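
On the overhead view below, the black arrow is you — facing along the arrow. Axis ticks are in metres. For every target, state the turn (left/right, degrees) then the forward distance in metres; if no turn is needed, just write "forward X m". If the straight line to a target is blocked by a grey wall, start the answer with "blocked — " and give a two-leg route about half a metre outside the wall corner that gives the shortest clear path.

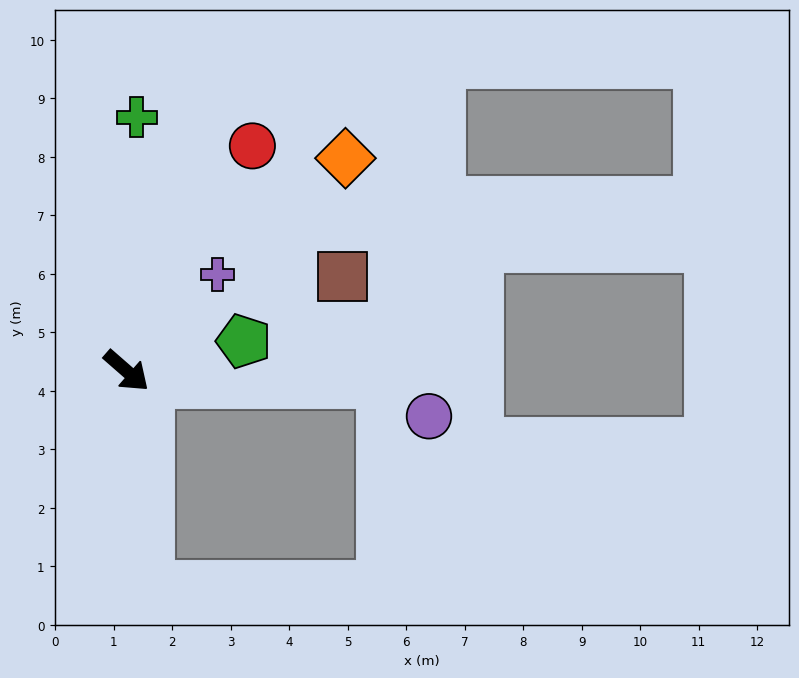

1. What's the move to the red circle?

turn left 102°, forward 4.4 m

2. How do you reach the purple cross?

turn left 88°, forward 2.3 m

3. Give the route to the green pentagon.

turn left 55°, forward 2.1 m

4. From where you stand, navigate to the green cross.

turn left 129°, forward 4.3 m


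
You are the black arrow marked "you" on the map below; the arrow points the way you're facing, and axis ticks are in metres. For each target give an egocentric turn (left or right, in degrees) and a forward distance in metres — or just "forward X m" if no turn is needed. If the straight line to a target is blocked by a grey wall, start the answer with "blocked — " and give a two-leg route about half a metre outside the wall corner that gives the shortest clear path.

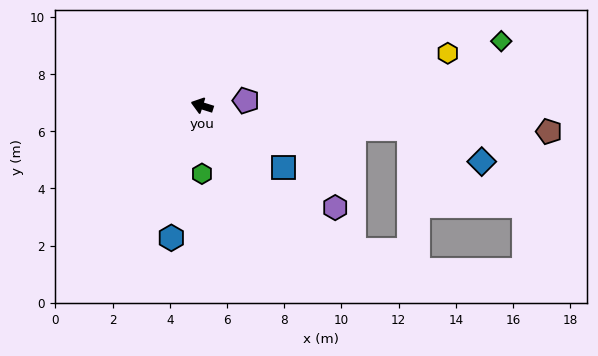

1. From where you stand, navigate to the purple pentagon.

turn right 156°, forward 1.5 m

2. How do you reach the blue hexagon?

turn left 94°, forward 4.7 m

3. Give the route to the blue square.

turn left 160°, forward 3.6 m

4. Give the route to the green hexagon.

turn left 107°, forward 2.4 m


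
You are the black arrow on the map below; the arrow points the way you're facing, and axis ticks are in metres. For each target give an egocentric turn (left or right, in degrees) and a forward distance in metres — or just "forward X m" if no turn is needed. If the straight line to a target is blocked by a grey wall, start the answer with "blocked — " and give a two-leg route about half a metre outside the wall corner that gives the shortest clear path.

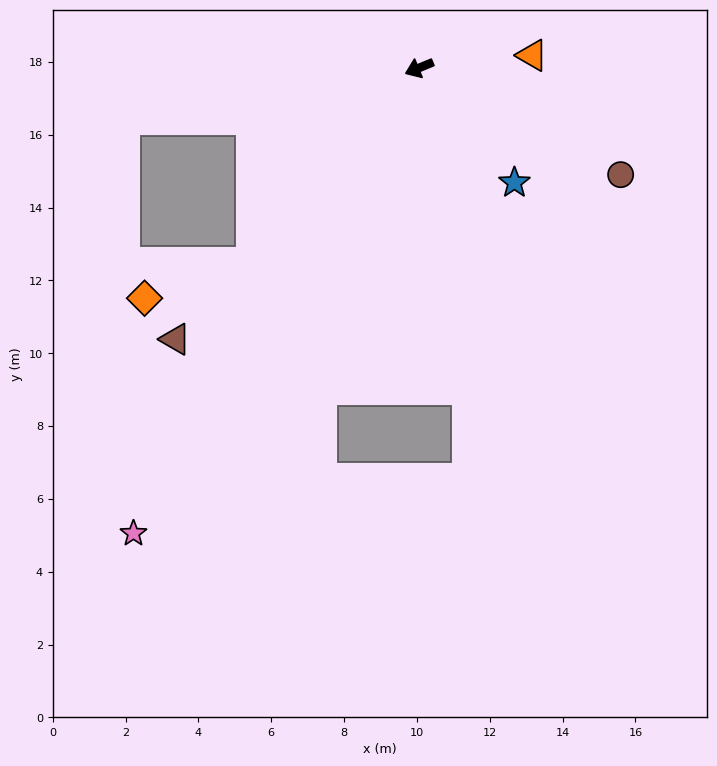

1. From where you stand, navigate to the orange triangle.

turn left 164°, forward 3.1 m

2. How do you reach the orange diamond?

blocked — turn left 27°, forward 7.1 m, then turn right 31°, forward 3.1 m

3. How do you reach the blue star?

turn left 107°, forward 4.1 m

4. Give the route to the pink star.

turn left 36°, forward 15.0 m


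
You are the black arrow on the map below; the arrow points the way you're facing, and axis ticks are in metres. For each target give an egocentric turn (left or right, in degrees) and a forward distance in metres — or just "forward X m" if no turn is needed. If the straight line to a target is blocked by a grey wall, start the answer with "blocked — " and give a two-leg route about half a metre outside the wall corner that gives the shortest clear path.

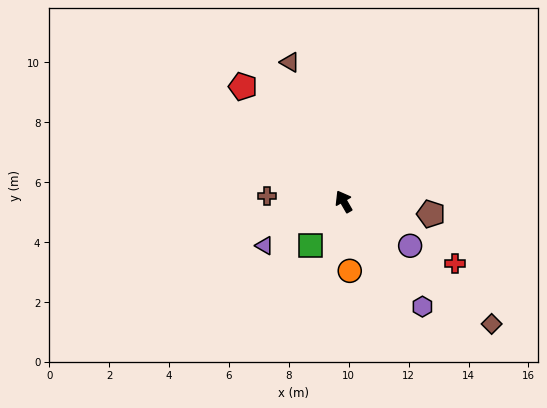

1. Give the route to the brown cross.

turn left 56°, forward 2.6 m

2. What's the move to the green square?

turn left 113°, forward 1.8 m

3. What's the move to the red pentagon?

turn left 11°, forward 5.1 m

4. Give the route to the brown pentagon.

turn right 128°, forward 2.9 m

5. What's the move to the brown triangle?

turn right 9°, forward 5.0 m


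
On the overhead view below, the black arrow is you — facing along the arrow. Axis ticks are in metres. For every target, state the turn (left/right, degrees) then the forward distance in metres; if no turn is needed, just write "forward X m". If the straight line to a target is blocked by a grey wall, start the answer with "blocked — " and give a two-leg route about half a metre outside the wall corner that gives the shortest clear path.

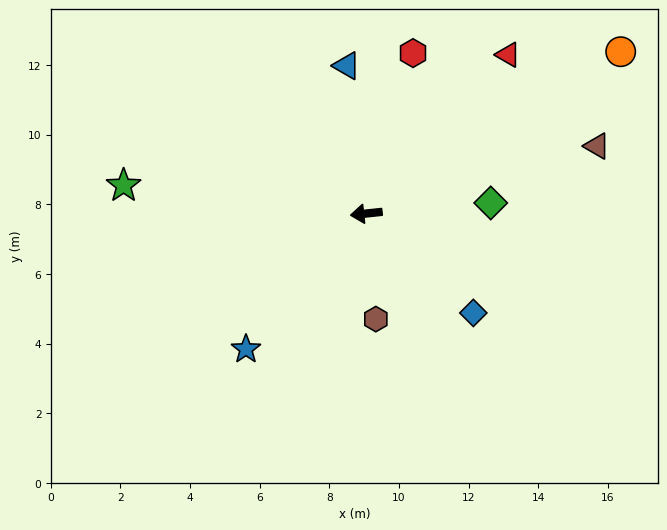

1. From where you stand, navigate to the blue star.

turn left 42°, forward 5.2 m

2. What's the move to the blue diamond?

turn left 131°, forward 4.2 m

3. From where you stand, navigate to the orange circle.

turn right 154°, forward 8.7 m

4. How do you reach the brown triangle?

turn right 170°, forward 6.9 m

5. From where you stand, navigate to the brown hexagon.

turn left 89°, forward 3.0 m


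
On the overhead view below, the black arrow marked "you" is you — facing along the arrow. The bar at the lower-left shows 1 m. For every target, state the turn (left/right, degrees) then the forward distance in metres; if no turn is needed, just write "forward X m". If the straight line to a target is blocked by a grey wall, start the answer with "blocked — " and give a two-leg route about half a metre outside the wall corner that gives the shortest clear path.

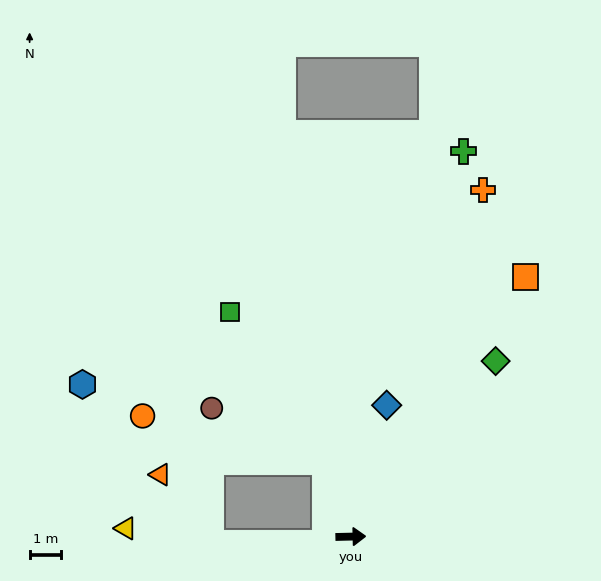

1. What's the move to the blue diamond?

turn left 73°, forward 4.3 m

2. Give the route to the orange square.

turn left 55°, forward 9.8 m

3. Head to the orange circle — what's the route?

blocked — turn left 107°, forward 2.5 m, then turn left 58°, forward 5.9 m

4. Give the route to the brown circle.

blocked — turn left 107°, forward 2.5 m, then turn left 47°, forward 3.9 m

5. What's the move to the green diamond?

turn left 49°, forward 7.1 m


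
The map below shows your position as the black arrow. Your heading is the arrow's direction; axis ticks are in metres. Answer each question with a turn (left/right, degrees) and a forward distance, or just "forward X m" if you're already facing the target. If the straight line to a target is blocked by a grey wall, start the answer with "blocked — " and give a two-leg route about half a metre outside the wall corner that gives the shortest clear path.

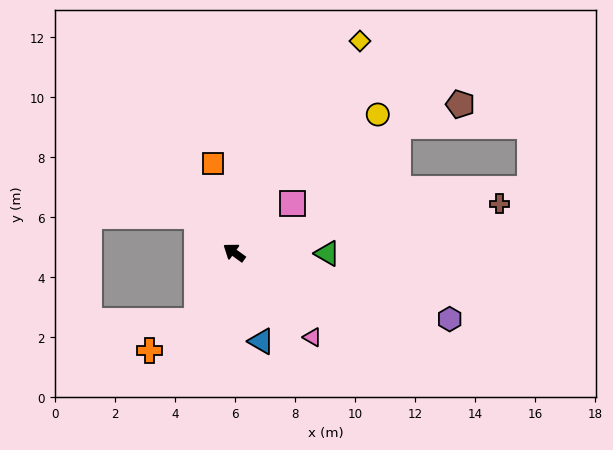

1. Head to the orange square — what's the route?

turn right 41°, forward 3.1 m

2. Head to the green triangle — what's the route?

turn right 145°, forward 3.1 m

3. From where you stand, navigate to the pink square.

turn right 104°, forward 2.5 m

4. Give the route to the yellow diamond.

turn right 85°, forward 8.2 m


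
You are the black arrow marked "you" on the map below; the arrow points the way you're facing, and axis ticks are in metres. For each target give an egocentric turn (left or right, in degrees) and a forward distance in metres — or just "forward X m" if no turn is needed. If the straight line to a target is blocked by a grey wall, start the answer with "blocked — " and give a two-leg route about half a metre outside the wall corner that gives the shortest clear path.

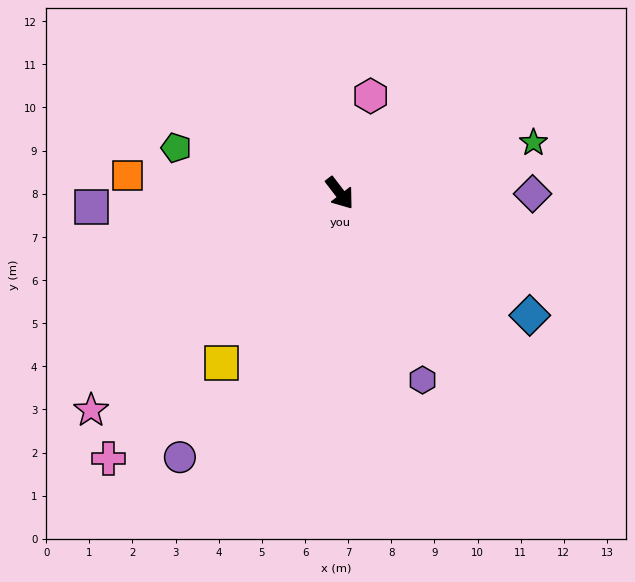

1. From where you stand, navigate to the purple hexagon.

turn right 14°, forward 4.7 m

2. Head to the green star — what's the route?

turn left 67°, forward 4.6 m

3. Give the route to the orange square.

turn right 132°, forward 4.9 m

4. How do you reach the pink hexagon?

turn left 125°, forward 2.4 m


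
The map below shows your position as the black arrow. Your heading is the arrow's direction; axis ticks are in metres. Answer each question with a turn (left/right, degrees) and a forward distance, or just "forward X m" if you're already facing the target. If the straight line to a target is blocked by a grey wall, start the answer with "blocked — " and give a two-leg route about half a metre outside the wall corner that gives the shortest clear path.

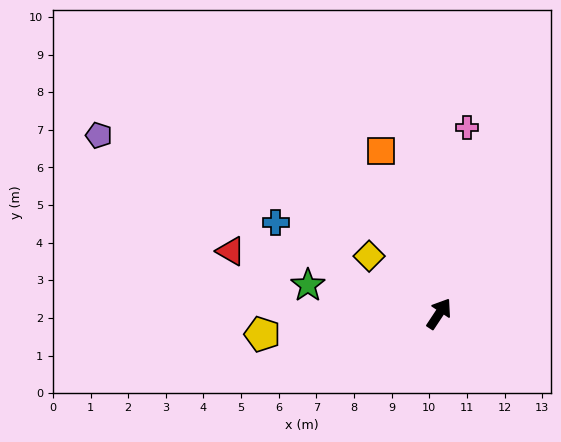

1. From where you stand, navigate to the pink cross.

turn left 25°, forward 5.0 m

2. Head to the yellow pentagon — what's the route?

turn left 130°, forward 4.7 m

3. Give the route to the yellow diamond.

turn left 84°, forward 2.4 m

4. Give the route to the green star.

turn left 111°, forward 3.6 m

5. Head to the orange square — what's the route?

turn left 53°, forward 4.6 m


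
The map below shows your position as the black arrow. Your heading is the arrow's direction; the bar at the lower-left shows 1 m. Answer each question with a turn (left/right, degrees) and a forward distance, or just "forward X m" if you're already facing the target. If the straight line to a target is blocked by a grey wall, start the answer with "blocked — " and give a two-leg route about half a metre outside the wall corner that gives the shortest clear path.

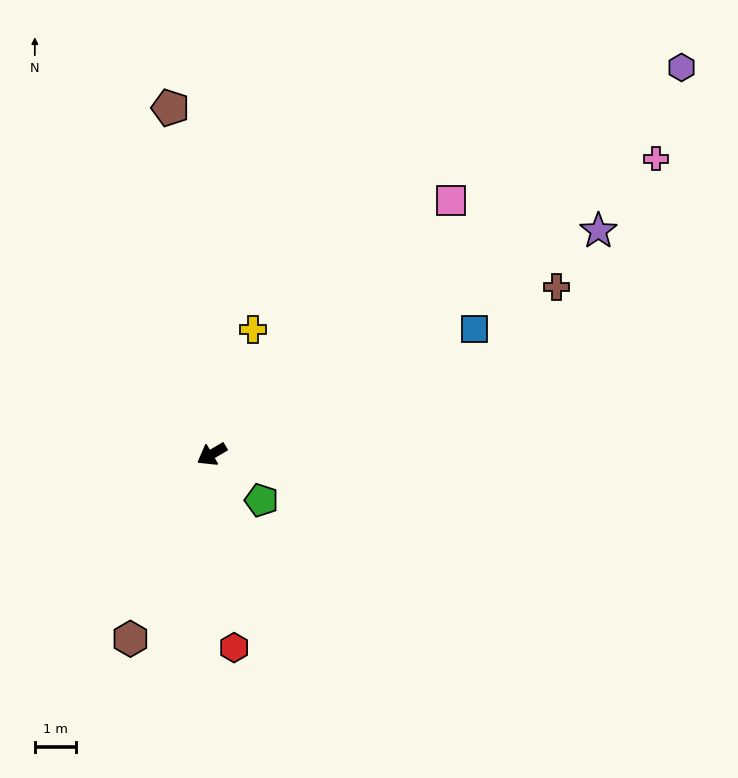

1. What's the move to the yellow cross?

turn right 139°, forward 3.2 m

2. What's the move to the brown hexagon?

turn left 36°, forward 4.9 m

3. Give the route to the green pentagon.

turn left 107°, forward 1.7 m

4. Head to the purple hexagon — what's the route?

turn right 171°, forward 14.9 m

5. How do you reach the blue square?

turn left 175°, forward 7.1 m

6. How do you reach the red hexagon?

turn left 66°, forward 4.8 m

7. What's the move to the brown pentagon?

turn right 114°, forward 8.5 m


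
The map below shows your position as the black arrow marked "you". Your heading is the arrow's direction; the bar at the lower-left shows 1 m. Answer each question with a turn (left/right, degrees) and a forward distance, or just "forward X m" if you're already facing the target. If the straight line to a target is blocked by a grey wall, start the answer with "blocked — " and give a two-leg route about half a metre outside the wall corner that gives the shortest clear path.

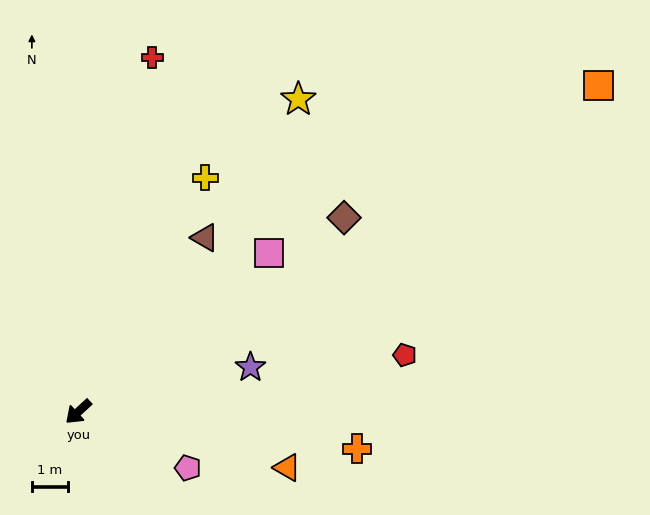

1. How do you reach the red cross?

turn right 144°, forward 10.1 m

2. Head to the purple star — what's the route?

turn left 152°, forward 5.0 m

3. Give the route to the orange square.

turn left 170°, forward 17.1 m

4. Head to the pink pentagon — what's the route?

turn left 110°, forward 3.4 m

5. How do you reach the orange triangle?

turn left 122°, forward 6.0 m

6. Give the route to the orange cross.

turn left 130°, forward 7.9 m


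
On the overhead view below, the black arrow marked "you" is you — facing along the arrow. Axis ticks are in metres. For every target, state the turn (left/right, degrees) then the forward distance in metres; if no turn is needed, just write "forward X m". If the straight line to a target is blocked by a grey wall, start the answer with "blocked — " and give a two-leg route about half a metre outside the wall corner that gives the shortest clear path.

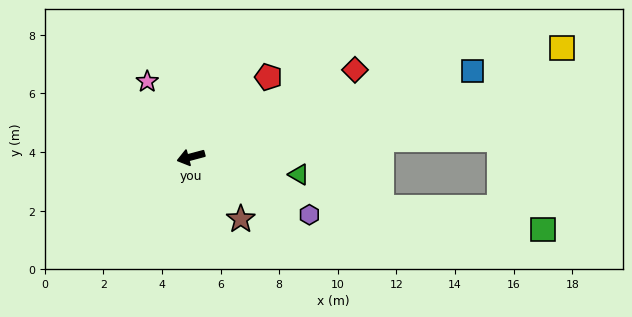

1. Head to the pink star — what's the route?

turn right 75°, forward 3.0 m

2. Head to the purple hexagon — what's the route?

turn left 139°, forward 4.5 m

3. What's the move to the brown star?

turn left 114°, forward 2.7 m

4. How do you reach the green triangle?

turn left 156°, forward 3.7 m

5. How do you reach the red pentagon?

turn right 149°, forward 3.8 m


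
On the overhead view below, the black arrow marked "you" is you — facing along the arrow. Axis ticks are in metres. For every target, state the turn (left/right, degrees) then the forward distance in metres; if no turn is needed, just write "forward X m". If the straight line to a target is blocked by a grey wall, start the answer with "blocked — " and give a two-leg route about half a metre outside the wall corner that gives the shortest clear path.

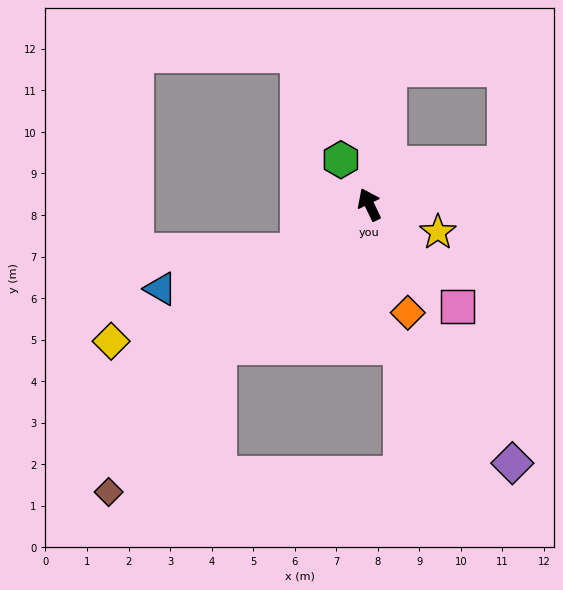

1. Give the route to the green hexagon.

turn left 7°, forward 1.3 m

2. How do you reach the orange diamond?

turn left 174°, forward 2.8 m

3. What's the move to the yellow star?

turn right 138°, forward 1.8 m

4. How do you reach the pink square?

turn right 165°, forward 3.2 m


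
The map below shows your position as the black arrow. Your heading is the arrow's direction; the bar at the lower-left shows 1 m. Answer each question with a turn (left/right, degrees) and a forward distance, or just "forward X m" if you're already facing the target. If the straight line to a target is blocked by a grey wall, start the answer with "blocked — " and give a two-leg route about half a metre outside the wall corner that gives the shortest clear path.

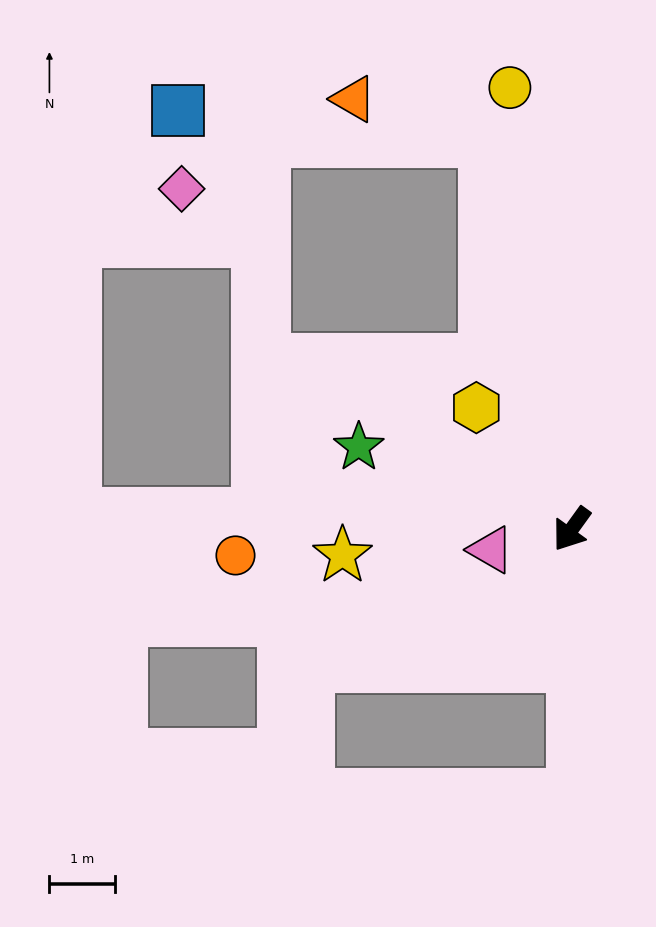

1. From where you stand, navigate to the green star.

turn right 75°, forward 3.5 m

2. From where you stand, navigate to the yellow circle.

turn right 136°, forward 6.8 m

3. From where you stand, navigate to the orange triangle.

blocked — turn right 132°, forward 6.1 m, then turn left 61°, forward 2.1 m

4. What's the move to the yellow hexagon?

turn right 106°, forward 2.4 m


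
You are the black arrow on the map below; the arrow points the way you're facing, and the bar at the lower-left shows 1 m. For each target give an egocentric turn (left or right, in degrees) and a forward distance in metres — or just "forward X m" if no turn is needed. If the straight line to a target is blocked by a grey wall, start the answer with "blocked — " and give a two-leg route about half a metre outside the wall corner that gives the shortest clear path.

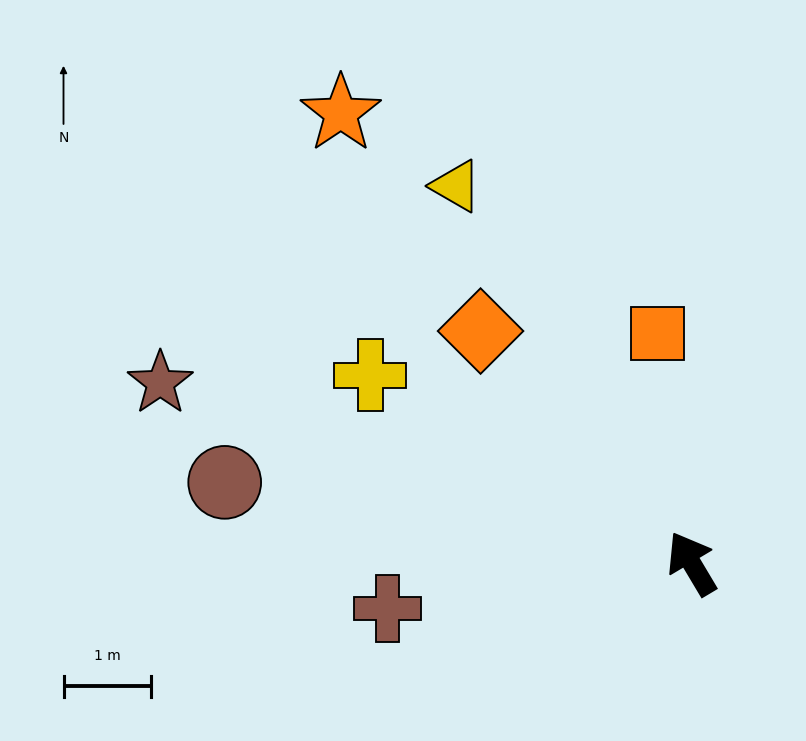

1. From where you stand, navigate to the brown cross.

turn left 68°, forward 3.5 m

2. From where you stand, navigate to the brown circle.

turn left 49°, forward 5.4 m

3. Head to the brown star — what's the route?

turn left 40°, forward 6.4 m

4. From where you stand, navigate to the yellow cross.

turn left 29°, forward 4.3 m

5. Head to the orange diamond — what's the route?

turn left 11°, forward 3.6 m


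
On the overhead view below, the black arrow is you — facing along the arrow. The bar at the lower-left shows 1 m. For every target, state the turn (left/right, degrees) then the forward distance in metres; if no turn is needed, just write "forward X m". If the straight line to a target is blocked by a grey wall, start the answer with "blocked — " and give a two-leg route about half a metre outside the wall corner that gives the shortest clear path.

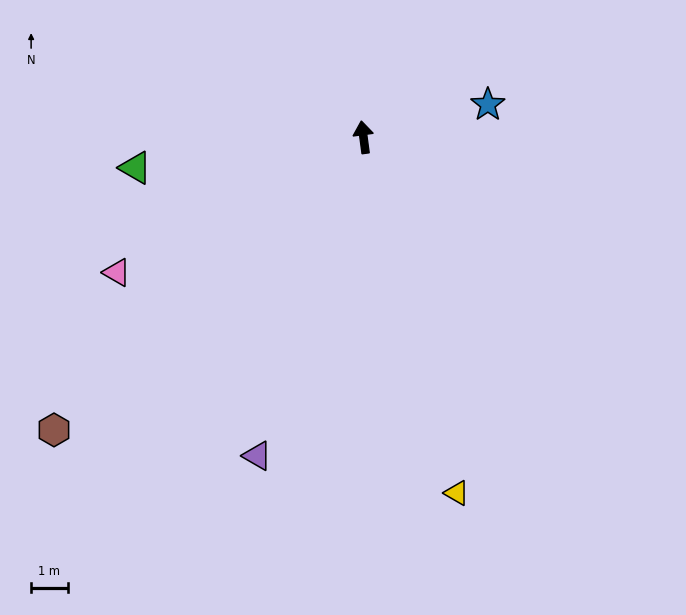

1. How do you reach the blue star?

turn right 83°, forward 3.5 m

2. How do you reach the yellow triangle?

turn right 173°, forward 10.1 m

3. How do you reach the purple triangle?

turn left 154°, forward 9.2 m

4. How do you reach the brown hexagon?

turn left 126°, forward 11.7 m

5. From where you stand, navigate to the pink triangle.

turn left 111°, forward 7.7 m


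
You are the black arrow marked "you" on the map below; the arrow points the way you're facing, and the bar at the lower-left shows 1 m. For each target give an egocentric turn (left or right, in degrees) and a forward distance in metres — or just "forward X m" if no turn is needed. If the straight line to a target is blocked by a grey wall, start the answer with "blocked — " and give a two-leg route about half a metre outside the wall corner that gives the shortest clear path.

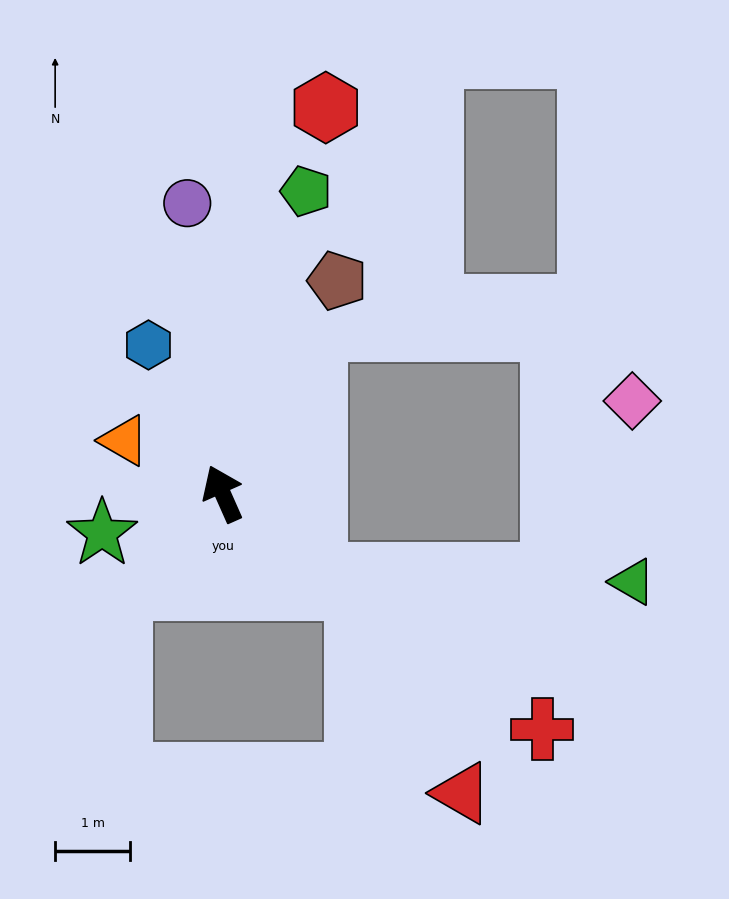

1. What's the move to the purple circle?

turn right 17°, forward 3.9 m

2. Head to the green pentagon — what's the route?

turn right 39°, forward 4.2 m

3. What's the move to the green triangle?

blocked — turn right 155°, forward 1.6 m, then turn left 40°, forward 4.2 m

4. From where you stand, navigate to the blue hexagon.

turn left 3°, forward 2.2 m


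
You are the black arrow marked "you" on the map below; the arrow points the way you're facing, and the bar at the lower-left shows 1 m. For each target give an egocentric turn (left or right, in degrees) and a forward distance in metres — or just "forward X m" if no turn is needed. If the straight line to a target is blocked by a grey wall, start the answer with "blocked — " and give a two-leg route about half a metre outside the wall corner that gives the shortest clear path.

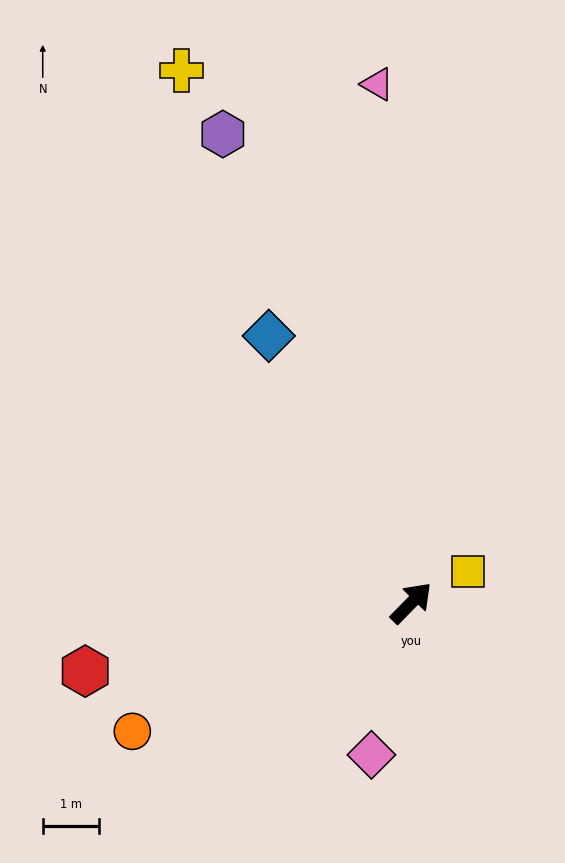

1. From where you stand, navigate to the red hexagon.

turn left 146°, forward 6.0 m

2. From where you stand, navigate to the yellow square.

turn right 17°, forward 1.2 m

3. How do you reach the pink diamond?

turn right 150°, forward 2.8 m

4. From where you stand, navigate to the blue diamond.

turn left 73°, forward 5.4 m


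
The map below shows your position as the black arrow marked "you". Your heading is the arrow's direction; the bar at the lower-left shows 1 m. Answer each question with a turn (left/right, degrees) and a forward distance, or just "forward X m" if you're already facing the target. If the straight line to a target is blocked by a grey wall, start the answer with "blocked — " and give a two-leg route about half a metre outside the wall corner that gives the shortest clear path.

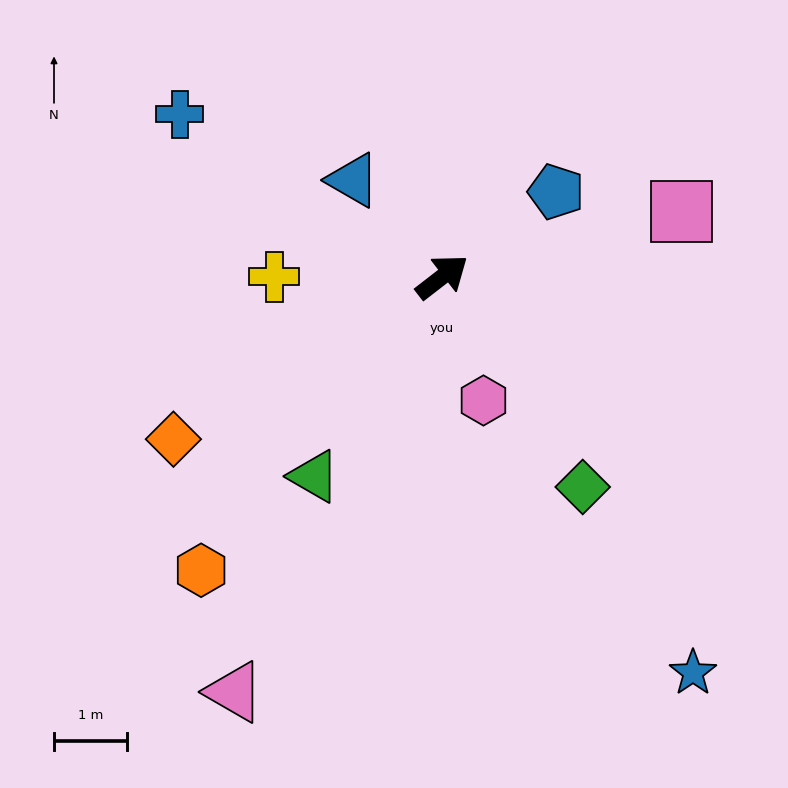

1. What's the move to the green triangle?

turn right 160°, forward 3.3 m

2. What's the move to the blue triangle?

turn left 95°, forward 1.8 m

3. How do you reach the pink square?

turn right 23°, forward 3.4 m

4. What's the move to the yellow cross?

turn left 142°, forward 2.3 m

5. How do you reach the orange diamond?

turn left 173°, forward 4.3 m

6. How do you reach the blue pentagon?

forward 2.0 m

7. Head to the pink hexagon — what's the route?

turn right 109°, forward 1.8 m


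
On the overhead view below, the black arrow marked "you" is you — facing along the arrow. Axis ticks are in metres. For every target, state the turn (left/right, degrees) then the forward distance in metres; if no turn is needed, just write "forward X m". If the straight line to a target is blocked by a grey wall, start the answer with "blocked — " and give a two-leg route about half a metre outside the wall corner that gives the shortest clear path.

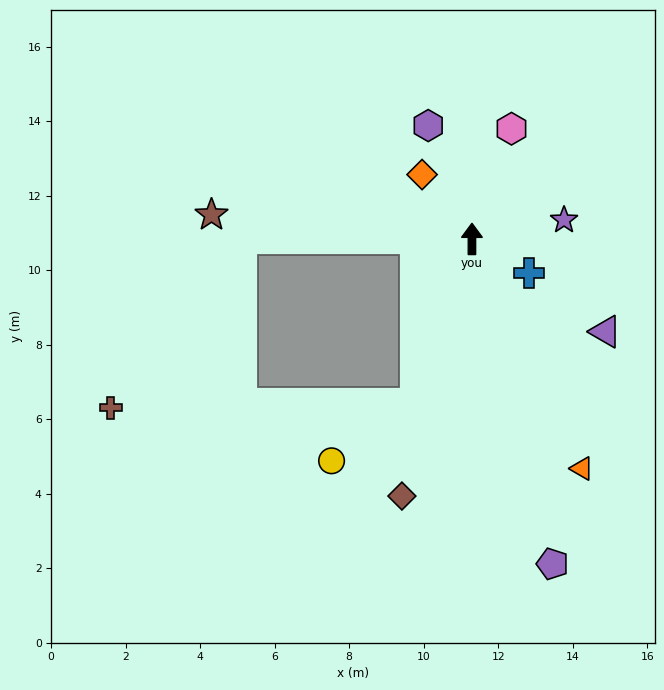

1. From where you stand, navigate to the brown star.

turn left 85°, forward 7.0 m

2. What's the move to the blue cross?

turn right 121°, forward 1.8 m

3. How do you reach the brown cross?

blocked — turn left 90°, forward 6.2 m, then turn left 52°, forward 5.7 m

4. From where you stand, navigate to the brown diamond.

turn left 165°, forward 7.2 m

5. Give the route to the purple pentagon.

turn right 166°, forward 9.0 m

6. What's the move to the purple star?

turn right 78°, forward 2.5 m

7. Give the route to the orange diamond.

turn left 38°, forward 2.2 m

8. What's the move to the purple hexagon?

turn left 21°, forward 3.3 m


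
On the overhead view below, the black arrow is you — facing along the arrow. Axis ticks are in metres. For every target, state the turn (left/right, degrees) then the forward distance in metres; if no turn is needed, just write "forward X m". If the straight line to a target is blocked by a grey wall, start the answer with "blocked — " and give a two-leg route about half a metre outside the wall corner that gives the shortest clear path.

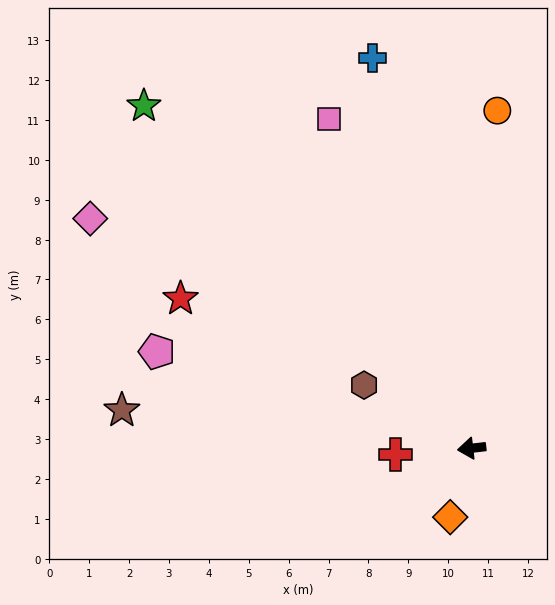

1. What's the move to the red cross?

forward 1.9 m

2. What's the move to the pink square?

turn right 73°, forward 9.0 m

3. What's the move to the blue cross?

turn right 82°, forward 10.1 m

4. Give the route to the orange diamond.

turn left 66°, forward 1.8 m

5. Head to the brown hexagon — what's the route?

turn right 37°, forward 3.1 m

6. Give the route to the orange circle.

turn right 101°, forward 8.5 m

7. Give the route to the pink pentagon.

turn right 24°, forward 8.3 m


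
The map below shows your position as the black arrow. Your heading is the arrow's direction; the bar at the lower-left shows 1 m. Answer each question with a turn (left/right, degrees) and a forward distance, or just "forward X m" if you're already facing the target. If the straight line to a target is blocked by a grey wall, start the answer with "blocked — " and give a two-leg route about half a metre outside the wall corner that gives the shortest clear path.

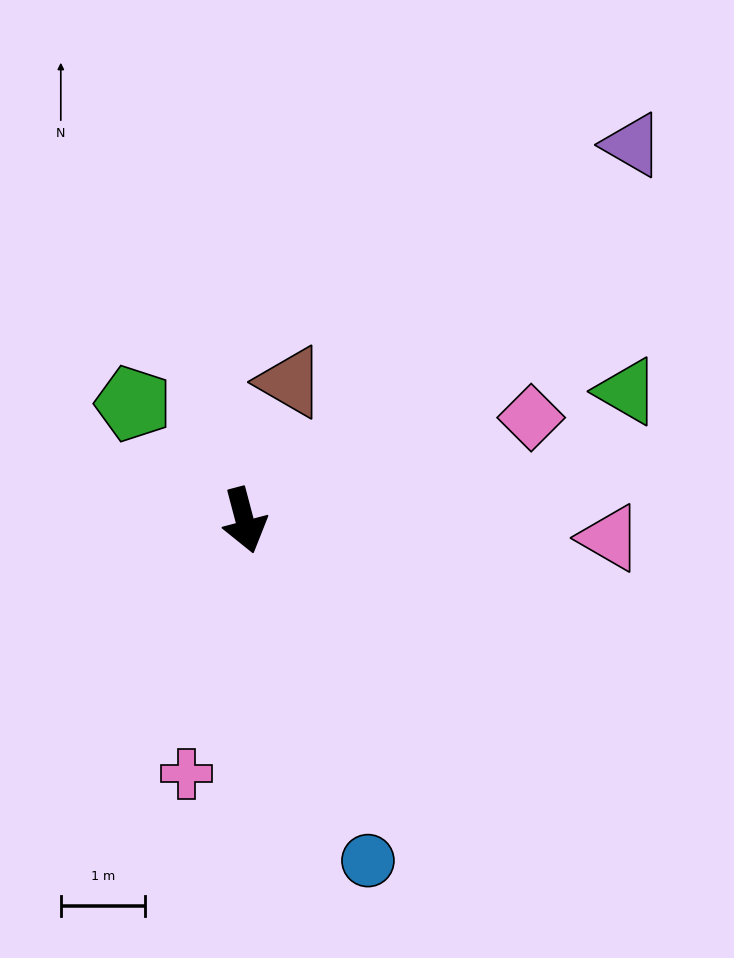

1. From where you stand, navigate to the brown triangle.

turn left 147°, forward 1.7 m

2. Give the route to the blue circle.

turn left 5°, forward 4.3 m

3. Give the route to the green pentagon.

turn right 151°, forward 1.9 m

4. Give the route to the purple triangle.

turn left 119°, forward 6.4 m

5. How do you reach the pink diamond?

turn left 95°, forward 3.6 m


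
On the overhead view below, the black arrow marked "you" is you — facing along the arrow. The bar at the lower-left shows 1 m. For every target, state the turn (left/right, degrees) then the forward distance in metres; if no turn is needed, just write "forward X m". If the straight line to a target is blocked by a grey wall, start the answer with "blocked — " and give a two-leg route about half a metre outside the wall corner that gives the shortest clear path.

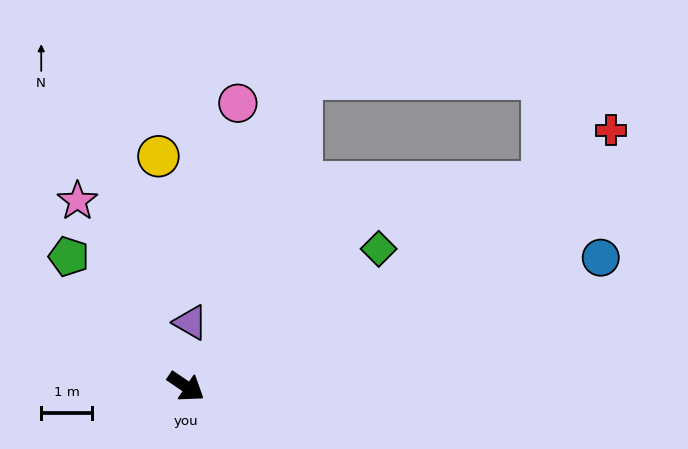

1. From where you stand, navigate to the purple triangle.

turn left 120°, forward 1.3 m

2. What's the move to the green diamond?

turn left 70°, forward 4.7 m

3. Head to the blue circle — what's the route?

turn left 51°, forward 8.5 m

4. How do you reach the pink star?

turn left 154°, forward 4.2 m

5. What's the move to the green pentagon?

turn left 166°, forward 3.4 m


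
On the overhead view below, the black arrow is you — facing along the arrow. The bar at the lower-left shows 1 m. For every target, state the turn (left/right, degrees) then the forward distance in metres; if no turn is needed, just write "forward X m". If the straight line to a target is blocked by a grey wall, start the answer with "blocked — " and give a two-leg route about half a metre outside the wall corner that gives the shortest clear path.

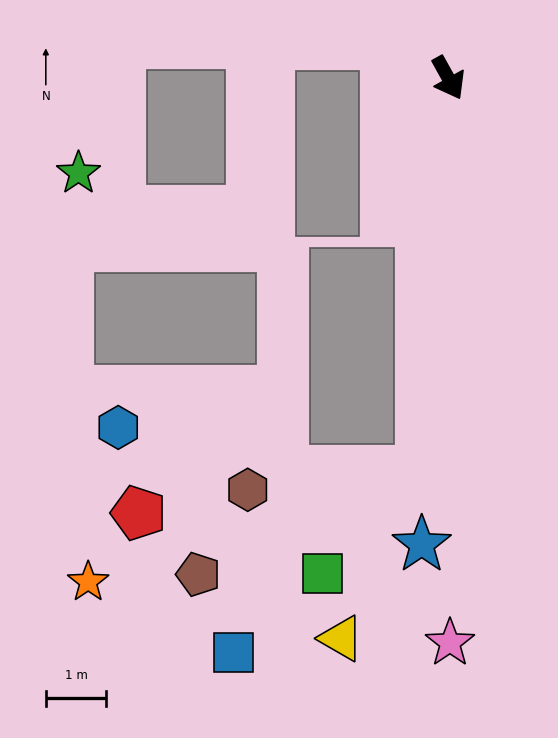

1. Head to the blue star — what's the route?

turn right 32°, forward 7.7 m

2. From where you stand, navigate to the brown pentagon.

blocked — turn right 33°, forward 6.5 m, then turn right 61°, forward 4.1 m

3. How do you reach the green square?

blocked — turn right 33°, forward 6.5 m, then turn right 40°, forward 2.4 m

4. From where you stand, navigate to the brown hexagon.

blocked — turn right 33°, forward 6.5 m, then turn right 80°, forward 2.9 m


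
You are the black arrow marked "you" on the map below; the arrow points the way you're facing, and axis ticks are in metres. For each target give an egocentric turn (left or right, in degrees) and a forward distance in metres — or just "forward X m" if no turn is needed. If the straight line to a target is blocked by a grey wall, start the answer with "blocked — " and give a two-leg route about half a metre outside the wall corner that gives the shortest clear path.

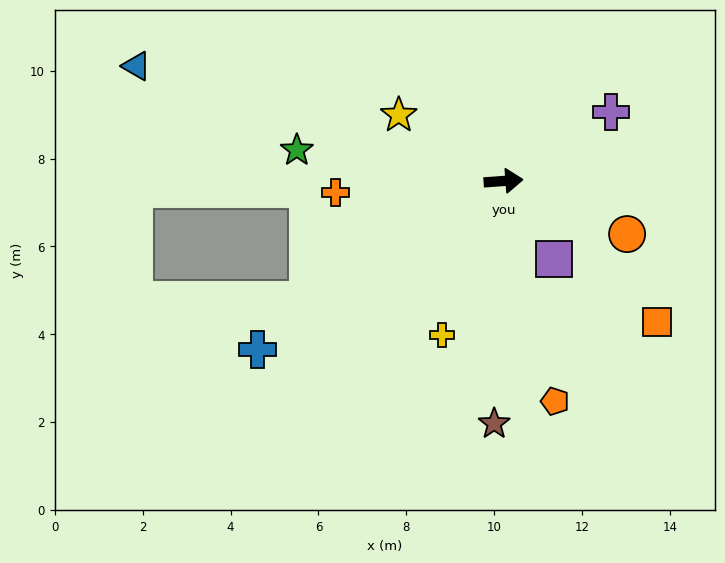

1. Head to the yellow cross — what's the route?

turn right 116°, forward 3.8 m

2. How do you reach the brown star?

turn right 96°, forward 5.5 m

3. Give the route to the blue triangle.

turn left 158°, forward 8.8 m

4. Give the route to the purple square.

turn right 61°, forward 2.1 m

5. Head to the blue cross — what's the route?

turn right 150°, forward 6.8 m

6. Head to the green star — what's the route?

turn left 167°, forward 4.8 m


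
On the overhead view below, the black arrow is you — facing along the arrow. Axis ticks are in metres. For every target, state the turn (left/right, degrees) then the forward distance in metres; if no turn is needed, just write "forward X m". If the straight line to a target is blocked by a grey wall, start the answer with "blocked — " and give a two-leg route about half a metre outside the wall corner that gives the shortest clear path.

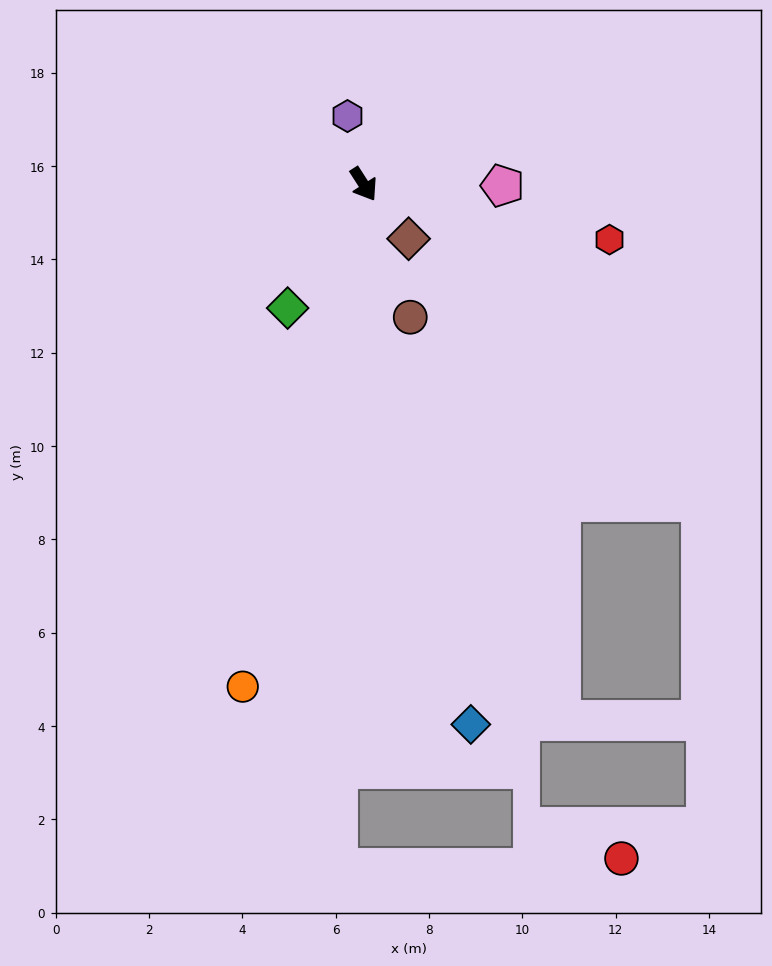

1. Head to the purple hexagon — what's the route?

turn left 161°, forward 1.5 m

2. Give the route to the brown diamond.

turn left 7°, forward 1.5 m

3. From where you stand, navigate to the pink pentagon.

turn left 57°, forward 3.0 m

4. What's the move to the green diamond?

turn right 64°, forward 3.1 m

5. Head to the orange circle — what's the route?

turn right 46°, forward 11.1 m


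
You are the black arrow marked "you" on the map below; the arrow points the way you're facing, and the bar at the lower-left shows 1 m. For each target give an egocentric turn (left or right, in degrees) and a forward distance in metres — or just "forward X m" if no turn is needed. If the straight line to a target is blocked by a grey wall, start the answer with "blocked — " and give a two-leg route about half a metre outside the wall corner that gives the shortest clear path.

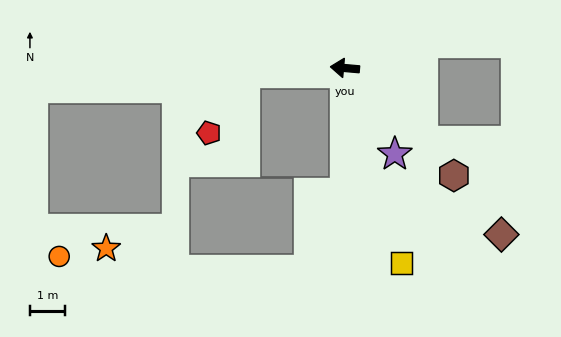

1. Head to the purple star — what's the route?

turn left 125°, forward 2.8 m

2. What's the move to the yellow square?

turn left 111°, forward 5.8 m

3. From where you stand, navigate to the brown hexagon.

turn left 140°, forward 4.4 m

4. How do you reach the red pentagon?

blocked — turn left 8°, forward 2.8 m, then turn left 55°, forward 2.0 m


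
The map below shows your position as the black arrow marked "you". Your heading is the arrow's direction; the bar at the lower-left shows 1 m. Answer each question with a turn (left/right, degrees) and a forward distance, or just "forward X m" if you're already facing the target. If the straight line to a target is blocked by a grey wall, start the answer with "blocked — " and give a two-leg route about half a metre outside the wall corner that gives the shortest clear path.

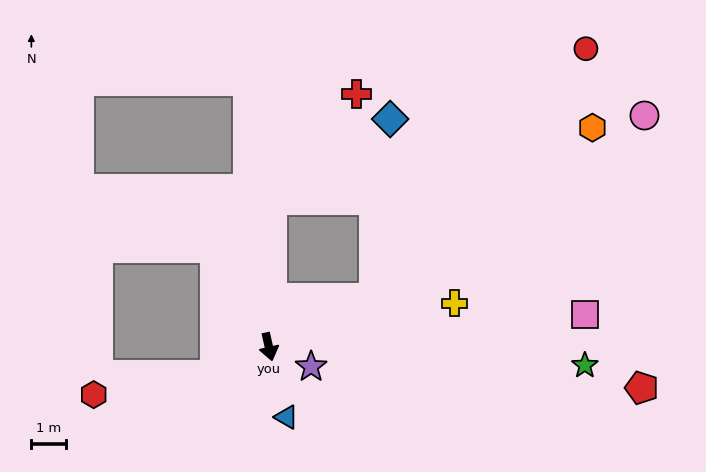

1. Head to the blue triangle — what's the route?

forward 2.1 m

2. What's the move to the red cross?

blocked — turn left 166°, forward 4.2 m, then turn right 37°, forward 3.9 m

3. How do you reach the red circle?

blocked — turn left 102°, forward 3.3 m, then turn left 25°, forward 9.3 m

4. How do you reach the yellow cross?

turn left 90°, forward 5.5 m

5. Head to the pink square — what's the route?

turn left 83°, forward 9.1 m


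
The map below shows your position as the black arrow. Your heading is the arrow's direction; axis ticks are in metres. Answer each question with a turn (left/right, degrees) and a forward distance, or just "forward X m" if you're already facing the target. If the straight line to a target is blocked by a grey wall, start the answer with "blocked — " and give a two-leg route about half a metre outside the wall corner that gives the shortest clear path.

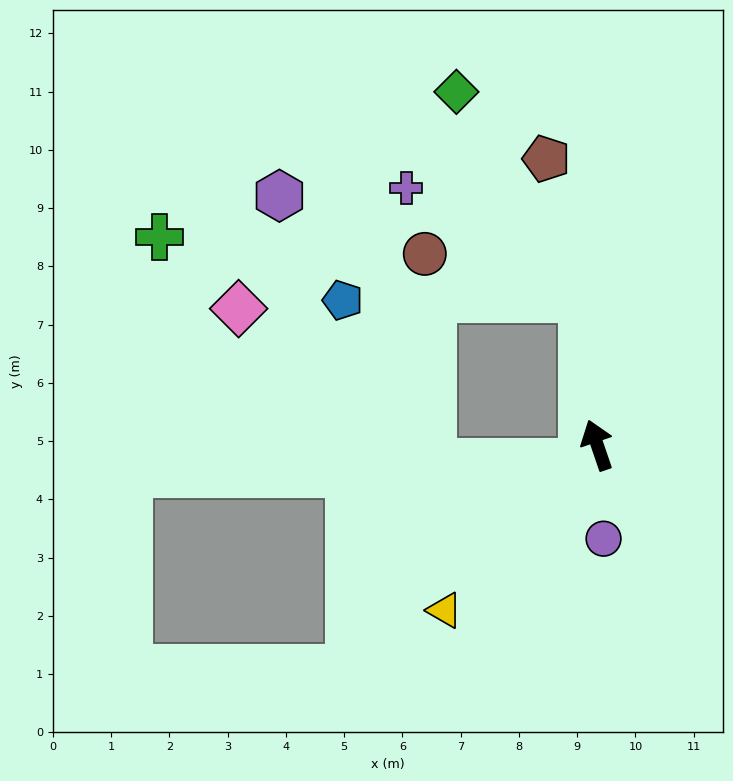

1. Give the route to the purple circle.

turn left 165°, forward 1.6 m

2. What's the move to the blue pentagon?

blocked — turn right 14°, forward 2.5 m, then turn left 86°, forward 4.1 m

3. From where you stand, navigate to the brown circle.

blocked — turn right 14°, forward 2.5 m, then turn left 70°, forward 2.8 m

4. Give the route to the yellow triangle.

turn left 118°, forward 3.9 m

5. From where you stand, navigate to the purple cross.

blocked — turn right 14°, forward 2.5 m, then turn left 53°, forward 3.6 m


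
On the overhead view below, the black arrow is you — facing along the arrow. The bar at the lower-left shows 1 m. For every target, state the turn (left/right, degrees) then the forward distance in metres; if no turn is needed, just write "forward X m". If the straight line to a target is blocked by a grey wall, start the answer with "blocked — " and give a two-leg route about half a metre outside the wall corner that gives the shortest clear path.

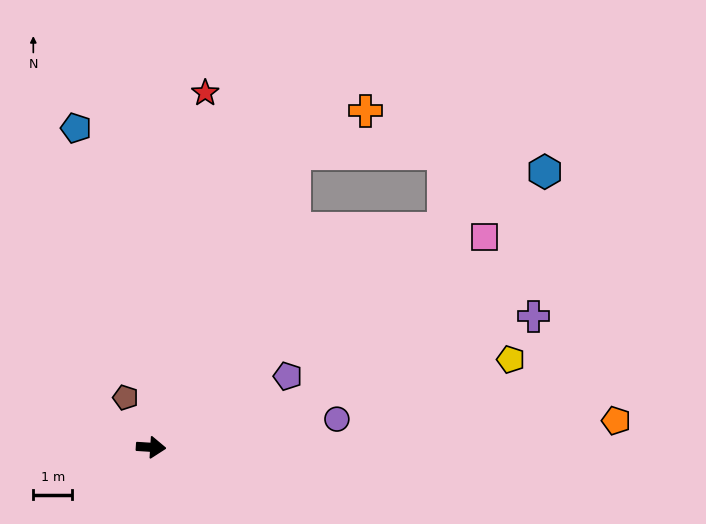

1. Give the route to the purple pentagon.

turn left 31°, forward 4.0 m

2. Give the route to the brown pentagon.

turn left 121°, forward 1.4 m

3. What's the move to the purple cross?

turn left 23°, forward 10.4 m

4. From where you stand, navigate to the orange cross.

blocked — turn left 68°, forward 8.4 m, then turn right 33°, forward 2.1 m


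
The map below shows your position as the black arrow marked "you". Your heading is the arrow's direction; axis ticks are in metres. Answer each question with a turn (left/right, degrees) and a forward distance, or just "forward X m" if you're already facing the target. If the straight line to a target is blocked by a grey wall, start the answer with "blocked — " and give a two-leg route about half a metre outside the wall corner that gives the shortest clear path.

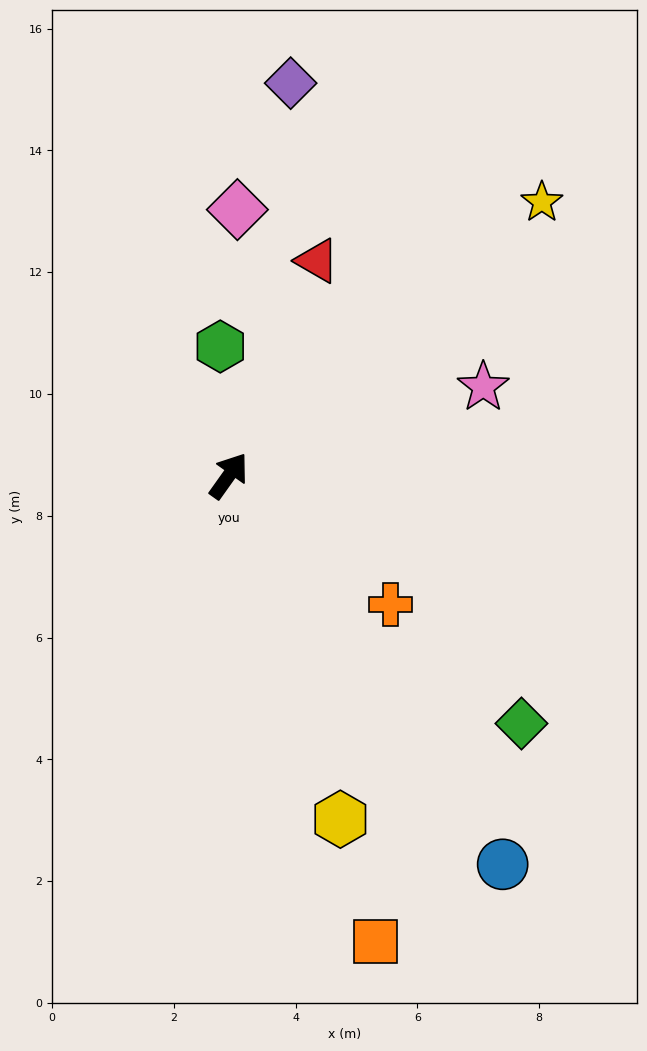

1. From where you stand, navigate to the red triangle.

turn left 13°, forward 3.8 m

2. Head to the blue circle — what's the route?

turn right 109°, forward 7.8 m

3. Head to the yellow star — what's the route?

turn right 13°, forward 6.8 m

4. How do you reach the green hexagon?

turn left 39°, forward 2.1 m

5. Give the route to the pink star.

turn right 35°, forward 4.4 m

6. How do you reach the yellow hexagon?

turn right 127°, forward 5.9 m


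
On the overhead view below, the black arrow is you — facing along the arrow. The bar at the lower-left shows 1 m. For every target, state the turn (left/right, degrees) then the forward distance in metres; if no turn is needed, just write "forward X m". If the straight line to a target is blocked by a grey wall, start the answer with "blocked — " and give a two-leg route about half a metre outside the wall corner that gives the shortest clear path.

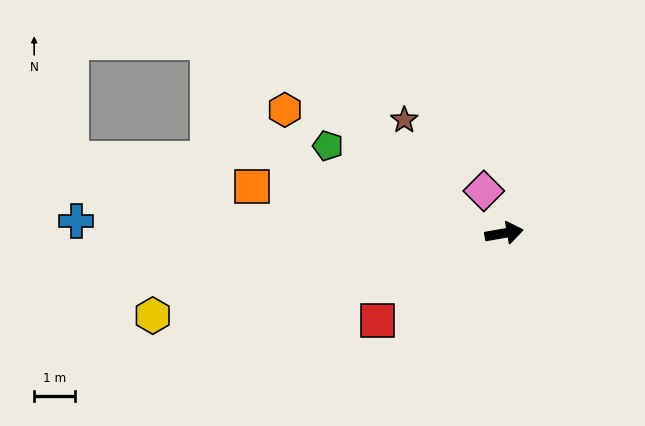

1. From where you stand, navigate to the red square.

turn right 155°, forward 3.8 m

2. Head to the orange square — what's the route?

turn left 159°, forward 6.3 m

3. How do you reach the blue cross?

turn left 168°, forward 10.4 m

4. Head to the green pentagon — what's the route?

turn left 144°, forward 4.8 m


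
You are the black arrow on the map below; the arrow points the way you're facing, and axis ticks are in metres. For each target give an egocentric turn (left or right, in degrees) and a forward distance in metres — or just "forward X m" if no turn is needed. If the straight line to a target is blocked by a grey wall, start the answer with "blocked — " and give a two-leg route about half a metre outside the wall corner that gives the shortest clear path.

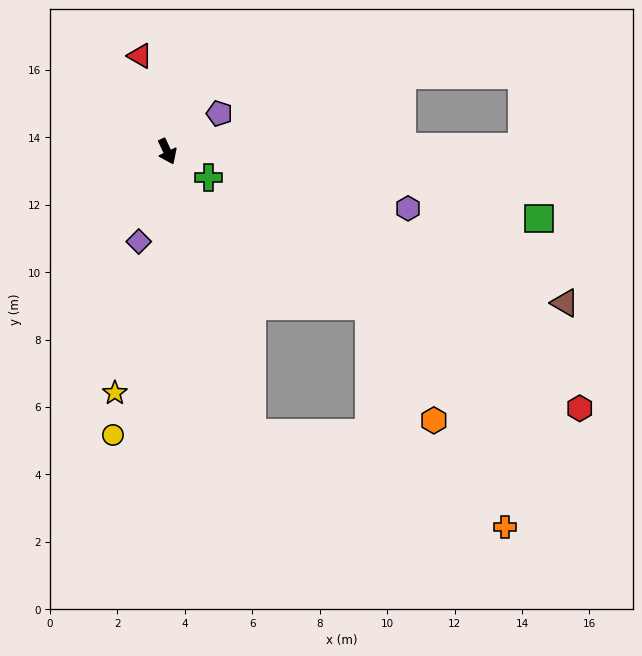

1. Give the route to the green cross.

turn left 33°, forward 1.4 m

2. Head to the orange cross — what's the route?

blocked — turn right 8°, forward 8.7 m, then turn left 52°, forward 8.0 m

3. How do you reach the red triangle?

turn left 171°, forward 3.0 m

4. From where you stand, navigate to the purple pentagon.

turn left 101°, forward 1.9 m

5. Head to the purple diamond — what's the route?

turn right 43°, forward 2.8 m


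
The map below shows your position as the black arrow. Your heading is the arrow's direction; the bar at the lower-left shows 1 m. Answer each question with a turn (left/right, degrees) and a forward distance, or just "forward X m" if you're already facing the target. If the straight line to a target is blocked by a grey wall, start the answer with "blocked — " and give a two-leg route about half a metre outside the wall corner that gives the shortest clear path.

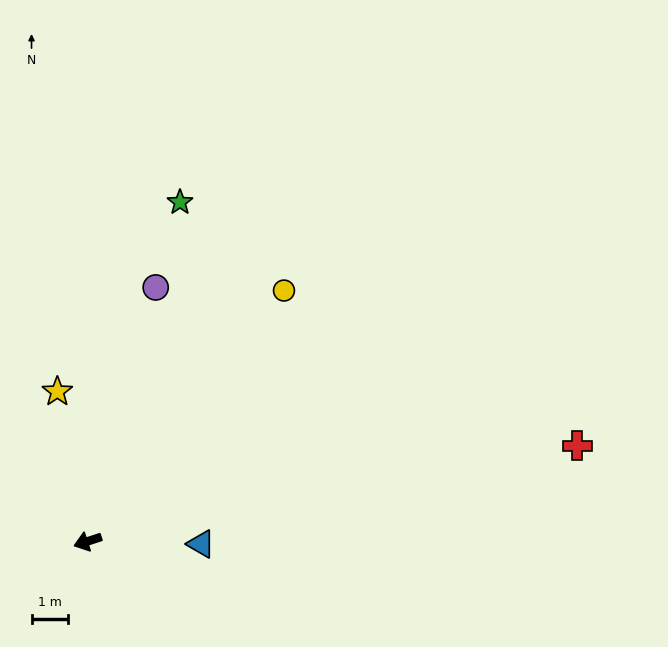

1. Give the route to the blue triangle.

turn left 160°, forward 3.1 m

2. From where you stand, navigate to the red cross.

turn left 173°, forward 13.8 m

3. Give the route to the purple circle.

turn right 123°, forward 7.3 m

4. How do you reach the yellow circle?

turn right 146°, forward 8.8 m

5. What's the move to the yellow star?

turn right 97°, forward 4.2 m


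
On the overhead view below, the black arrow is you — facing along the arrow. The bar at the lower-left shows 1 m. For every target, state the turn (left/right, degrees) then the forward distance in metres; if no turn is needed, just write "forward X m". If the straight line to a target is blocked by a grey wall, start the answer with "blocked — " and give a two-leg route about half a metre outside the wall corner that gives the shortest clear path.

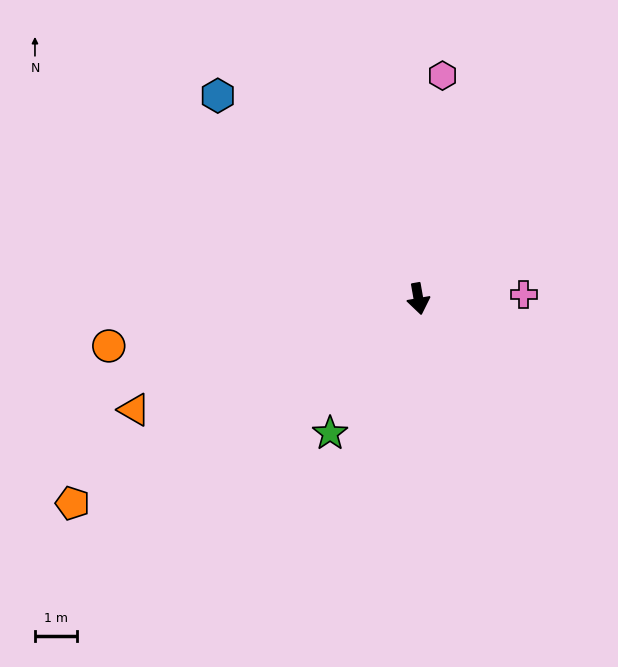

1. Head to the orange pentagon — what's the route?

turn right 69°, forward 9.7 m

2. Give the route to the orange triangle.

turn right 79°, forward 7.3 m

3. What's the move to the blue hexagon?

turn right 145°, forward 6.9 m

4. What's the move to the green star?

turn right 43°, forward 3.9 m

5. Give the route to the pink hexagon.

turn left 164°, forward 5.4 m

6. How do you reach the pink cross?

turn left 82°, forward 2.5 m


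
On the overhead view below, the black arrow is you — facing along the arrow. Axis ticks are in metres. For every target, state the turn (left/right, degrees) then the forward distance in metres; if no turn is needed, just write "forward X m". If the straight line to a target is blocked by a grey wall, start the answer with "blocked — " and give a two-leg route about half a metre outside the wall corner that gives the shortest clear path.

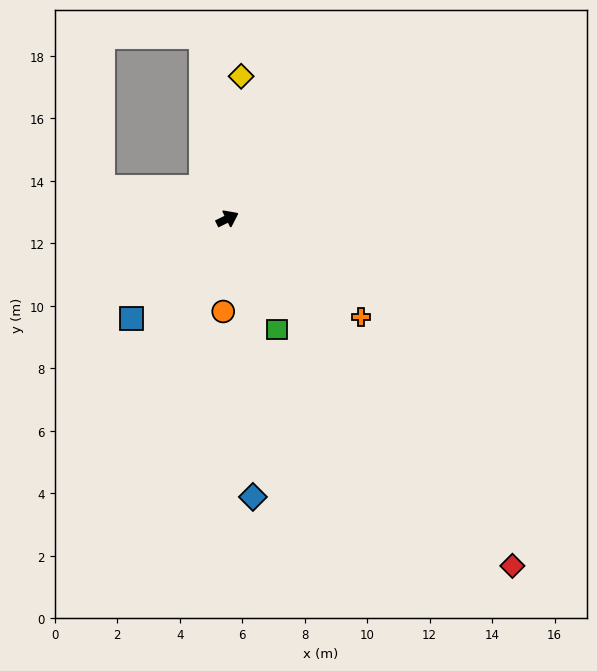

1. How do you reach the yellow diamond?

turn left 58°, forward 4.6 m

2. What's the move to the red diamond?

turn right 77°, forward 14.4 m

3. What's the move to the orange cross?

turn right 63°, forward 5.3 m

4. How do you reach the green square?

turn right 92°, forward 3.9 m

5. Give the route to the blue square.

turn right 160°, forward 4.4 m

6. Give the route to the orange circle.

turn right 119°, forward 3.0 m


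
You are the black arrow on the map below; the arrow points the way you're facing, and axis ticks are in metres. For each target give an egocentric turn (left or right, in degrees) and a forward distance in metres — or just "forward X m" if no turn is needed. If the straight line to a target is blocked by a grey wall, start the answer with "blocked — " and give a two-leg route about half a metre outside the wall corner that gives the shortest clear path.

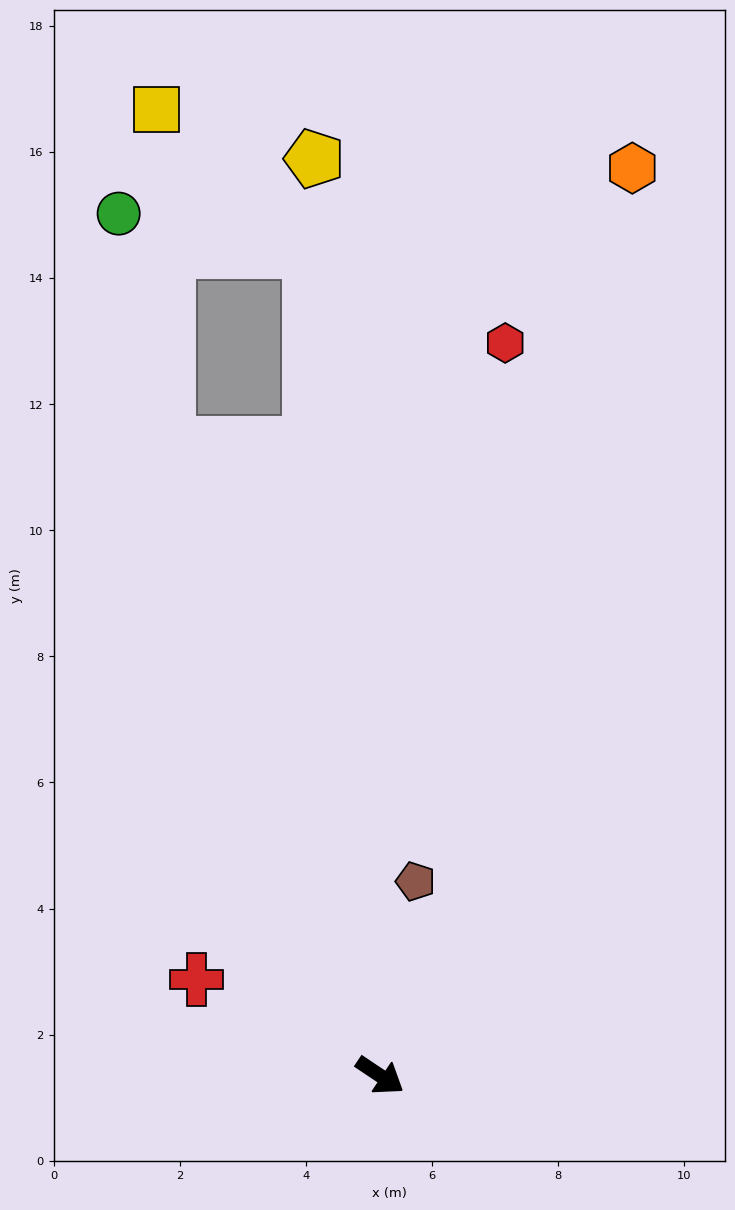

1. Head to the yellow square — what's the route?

blocked — turn left 142°, forward 10.6 m, then turn right 16°, forward 5.3 m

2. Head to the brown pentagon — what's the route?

turn left 113°, forward 3.1 m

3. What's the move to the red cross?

turn right 174°, forward 3.3 m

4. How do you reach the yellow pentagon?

turn left 128°, forward 14.6 m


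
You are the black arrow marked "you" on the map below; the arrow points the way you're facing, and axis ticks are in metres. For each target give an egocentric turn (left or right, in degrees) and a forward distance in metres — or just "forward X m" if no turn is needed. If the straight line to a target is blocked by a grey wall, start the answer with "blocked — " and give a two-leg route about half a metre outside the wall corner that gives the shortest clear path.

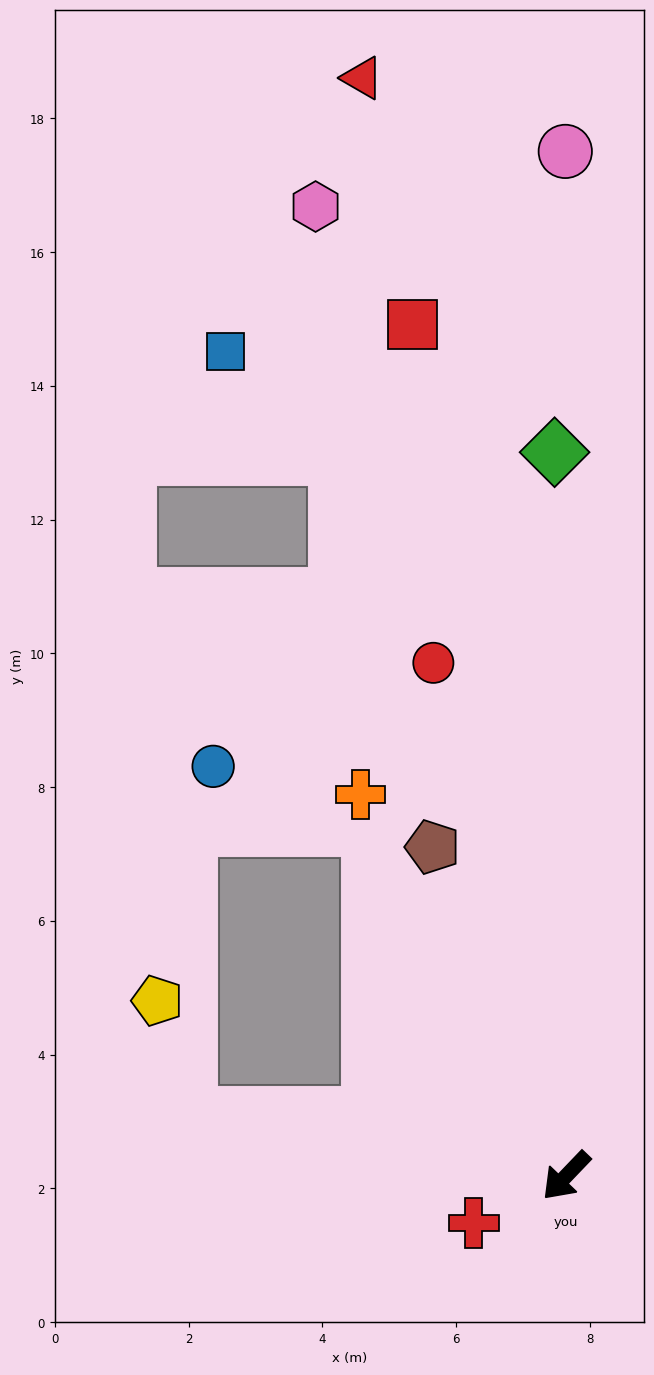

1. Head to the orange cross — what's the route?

turn right 108°, forward 6.5 m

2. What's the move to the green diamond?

turn right 135°, forward 10.8 m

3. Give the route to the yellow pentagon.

blocked — turn right 55°, forward 5.7 m, then turn right 66°, forward 1.8 m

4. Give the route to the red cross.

turn right 19°, forward 1.6 m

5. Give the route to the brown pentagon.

turn right 114°, forward 5.3 m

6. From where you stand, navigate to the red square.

turn right 126°, forward 12.9 m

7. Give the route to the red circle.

turn right 122°, forward 7.9 m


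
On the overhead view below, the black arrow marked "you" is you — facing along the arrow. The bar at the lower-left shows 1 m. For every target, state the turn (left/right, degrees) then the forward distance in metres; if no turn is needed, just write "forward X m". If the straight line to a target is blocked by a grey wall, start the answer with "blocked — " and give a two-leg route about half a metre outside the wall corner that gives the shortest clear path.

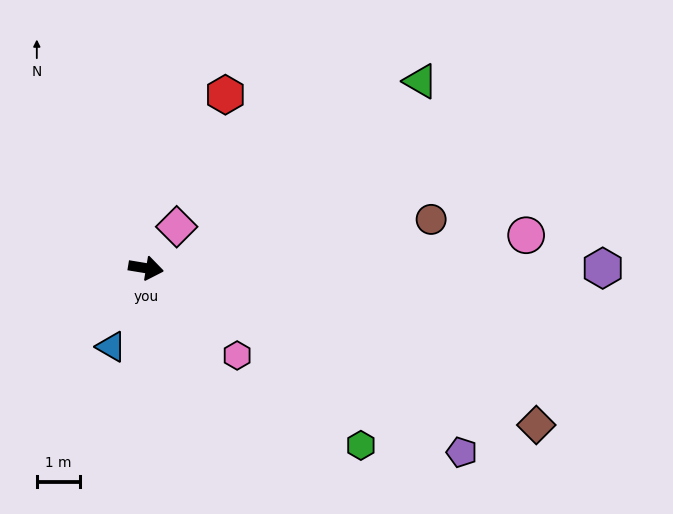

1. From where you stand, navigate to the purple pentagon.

turn right 21°, forward 8.5 m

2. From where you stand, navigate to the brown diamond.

turn right 13°, forward 9.7 m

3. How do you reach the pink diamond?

turn left 63°, forward 1.2 m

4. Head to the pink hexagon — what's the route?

turn right 34°, forward 2.9 m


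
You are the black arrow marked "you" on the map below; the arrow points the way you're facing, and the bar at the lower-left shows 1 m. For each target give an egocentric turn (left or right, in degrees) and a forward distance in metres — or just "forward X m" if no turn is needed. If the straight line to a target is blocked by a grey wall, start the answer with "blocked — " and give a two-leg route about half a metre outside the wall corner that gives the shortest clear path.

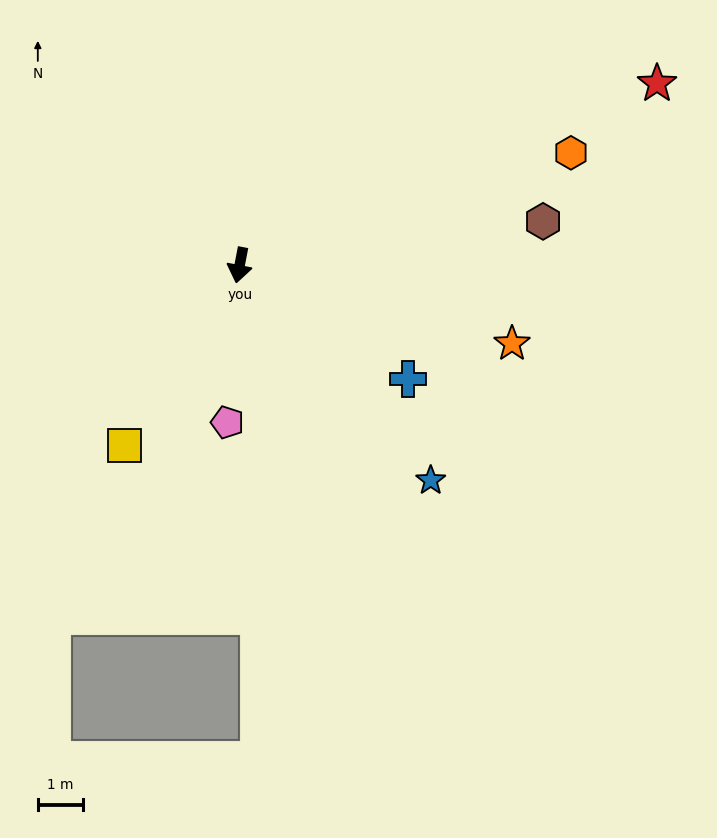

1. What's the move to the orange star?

turn left 85°, forward 6.3 m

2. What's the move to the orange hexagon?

turn left 120°, forward 7.8 m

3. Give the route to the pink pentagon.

turn left 6°, forward 3.5 m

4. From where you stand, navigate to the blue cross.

turn left 67°, forward 4.5 m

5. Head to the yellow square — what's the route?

turn right 22°, forward 4.8 m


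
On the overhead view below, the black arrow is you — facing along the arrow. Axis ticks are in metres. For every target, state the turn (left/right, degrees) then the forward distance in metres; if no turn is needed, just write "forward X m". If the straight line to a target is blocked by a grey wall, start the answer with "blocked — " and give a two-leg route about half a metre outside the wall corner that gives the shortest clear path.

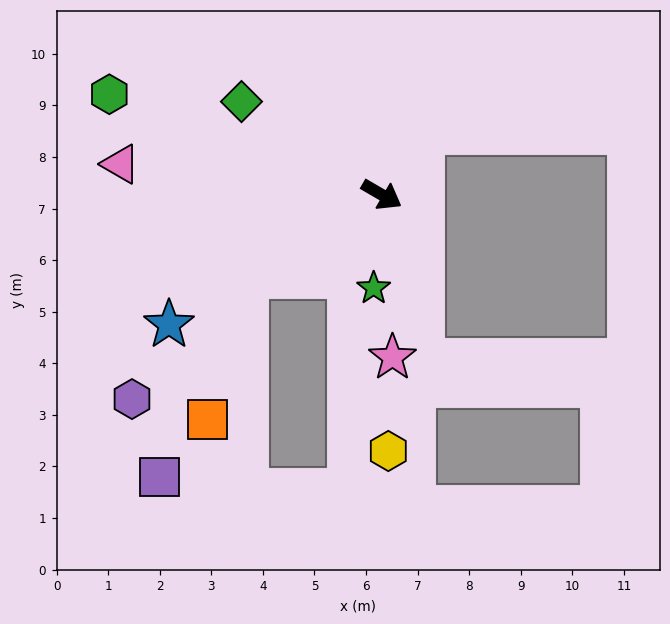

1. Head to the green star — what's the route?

turn right 65°, forward 1.8 m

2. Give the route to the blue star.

turn right 118°, forward 4.8 m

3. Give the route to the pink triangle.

turn right 156°, forward 5.1 m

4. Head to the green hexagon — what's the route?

turn right 170°, forward 5.6 m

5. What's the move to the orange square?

blocked — turn right 119°, forward 3.1 m, then turn left 44°, forward 2.9 m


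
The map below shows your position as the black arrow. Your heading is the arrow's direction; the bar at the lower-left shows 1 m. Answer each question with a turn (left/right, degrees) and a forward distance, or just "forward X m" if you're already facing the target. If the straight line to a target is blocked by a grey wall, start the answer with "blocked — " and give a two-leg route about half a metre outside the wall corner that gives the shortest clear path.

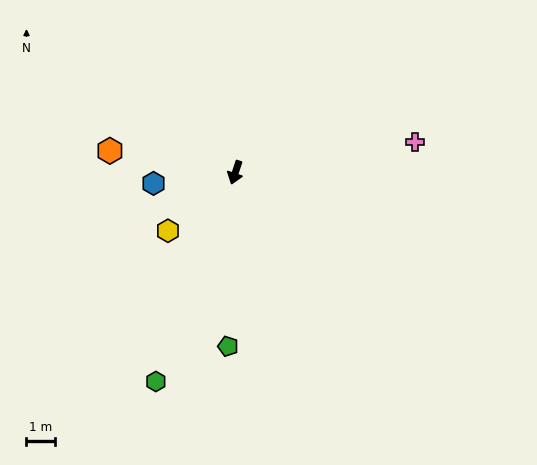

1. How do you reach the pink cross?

turn left 118°, forward 6.5 m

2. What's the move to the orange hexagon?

turn right 81°, forward 4.5 m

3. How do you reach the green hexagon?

turn right 2°, forward 8.0 m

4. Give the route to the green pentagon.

turn left 16°, forward 6.2 m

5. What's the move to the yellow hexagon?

turn right 31°, forward 3.2 m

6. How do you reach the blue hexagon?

turn right 64°, forward 2.9 m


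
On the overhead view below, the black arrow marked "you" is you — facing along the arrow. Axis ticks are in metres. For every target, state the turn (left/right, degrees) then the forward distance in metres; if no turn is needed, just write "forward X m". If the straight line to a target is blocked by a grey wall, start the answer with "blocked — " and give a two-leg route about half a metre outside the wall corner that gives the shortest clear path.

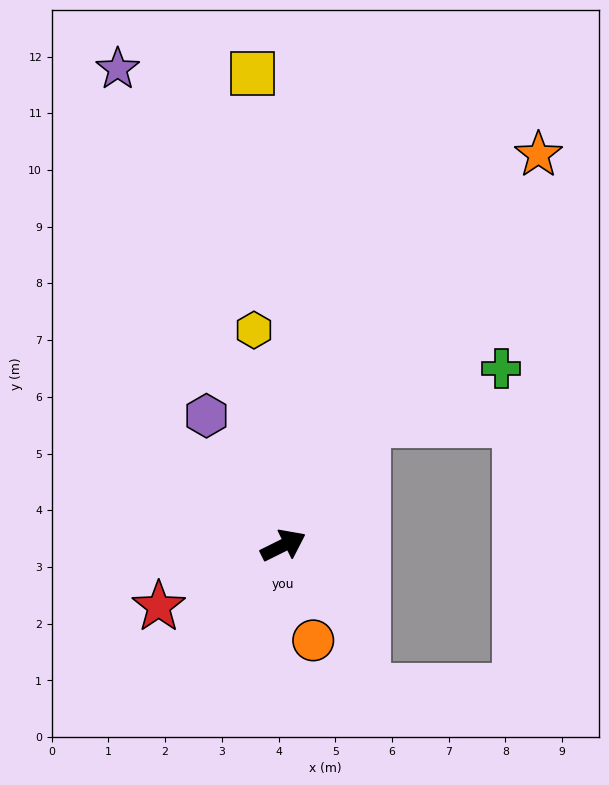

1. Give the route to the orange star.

turn left 30°, forward 8.2 m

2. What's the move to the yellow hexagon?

turn left 71°, forward 3.8 m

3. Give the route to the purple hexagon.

turn left 94°, forward 2.7 m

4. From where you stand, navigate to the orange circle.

turn right 99°, forward 1.8 m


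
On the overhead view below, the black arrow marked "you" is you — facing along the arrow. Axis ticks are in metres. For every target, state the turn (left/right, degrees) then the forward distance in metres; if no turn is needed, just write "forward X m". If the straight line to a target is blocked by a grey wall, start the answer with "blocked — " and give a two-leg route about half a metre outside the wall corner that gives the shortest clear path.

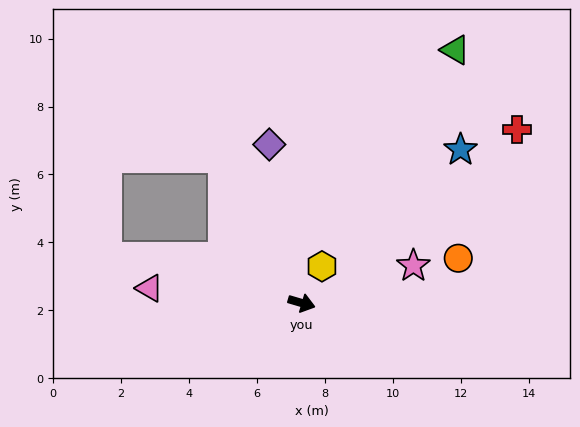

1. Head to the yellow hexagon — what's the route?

turn left 77°, forward 1.2 m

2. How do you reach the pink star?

turn left 35°, forward 3.5 m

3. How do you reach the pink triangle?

turn right 169°, forward 4.5 m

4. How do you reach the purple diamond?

turn left 118°, forward 4.8 m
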